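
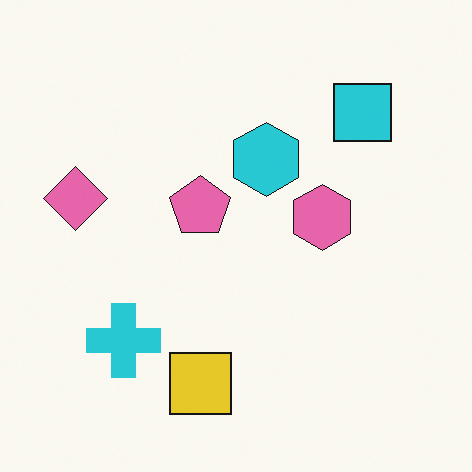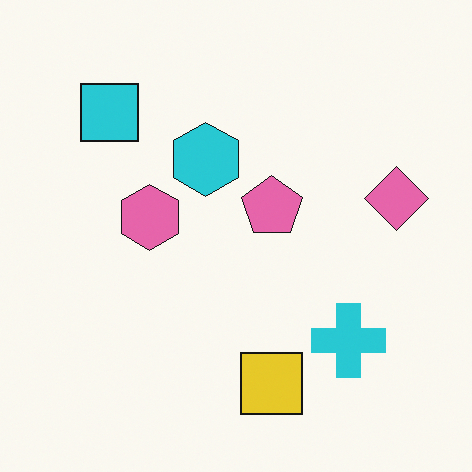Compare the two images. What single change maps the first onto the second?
This is the original image flipped horizontally (left ↔ right).

The pink diamond is in the left of the first image and the right of the second — shapes on opposite sides of the vertical midline have swapped in a mirror flip.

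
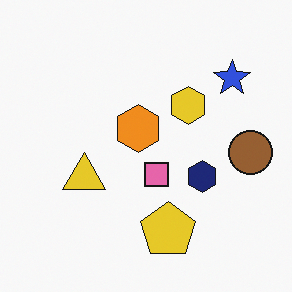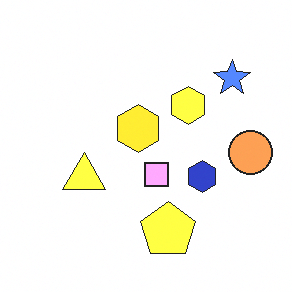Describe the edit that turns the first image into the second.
It was substantially brightened.

Every pixel — background and shapes alike — is uniformly brightened.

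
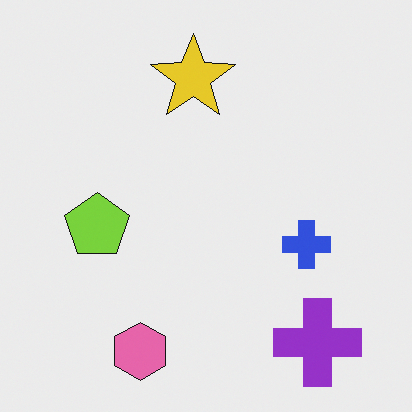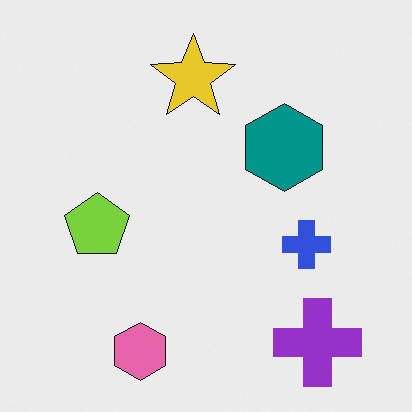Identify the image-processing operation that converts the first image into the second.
This is the original image overlaid with an additional teal hexagon.

A teal hexagon appears in the second image that is absent from the first.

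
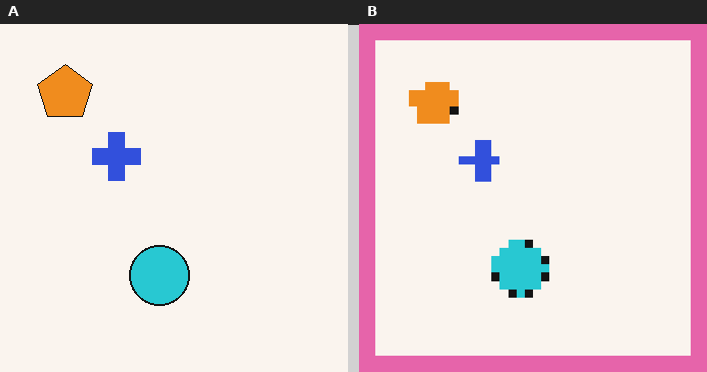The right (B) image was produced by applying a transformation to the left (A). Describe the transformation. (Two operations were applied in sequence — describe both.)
The right (B) image is the left (A) coarsely pixelated, then framed with a pink border.

Shapes are reduced to large square blocks; fine edges and outlines are lost — a downscale-then-upscale (mosaic) effect. A solid pink frame runs around the edge of the right (B) image, with the content slightly shrunk inside it.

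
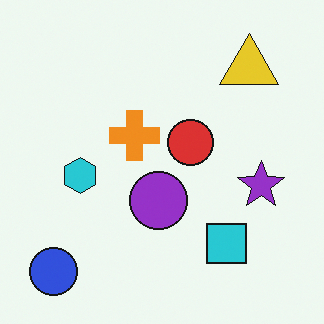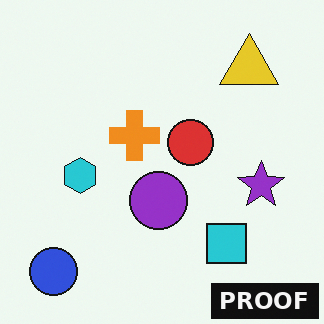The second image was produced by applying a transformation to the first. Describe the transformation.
Watermarked with the text "PROOF" in the lower-right corner.

A dark label reading "PROOF" appears in the lower-right corner.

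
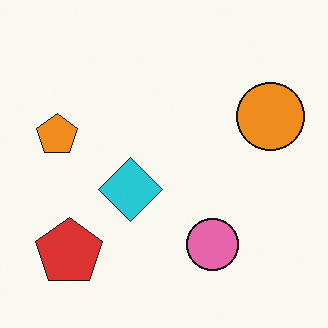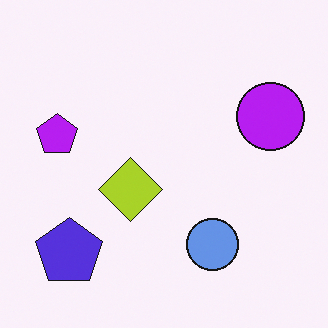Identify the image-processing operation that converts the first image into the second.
Hue-shifted by a large amount.

Every shape's color has rotated by the same amount around the hue wheel — a uniform hue shift.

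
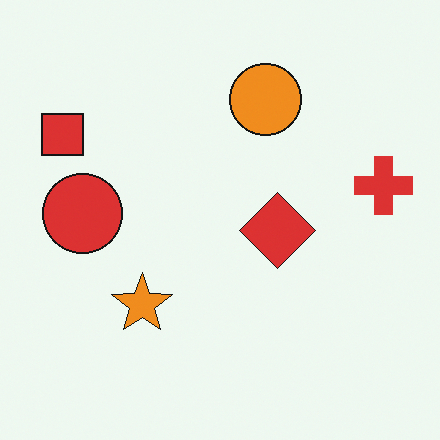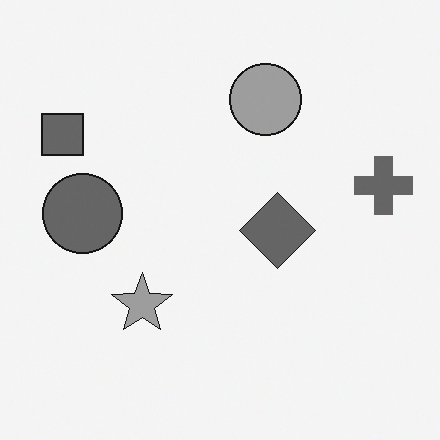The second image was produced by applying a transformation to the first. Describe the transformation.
It was converted to grayscale.

All color is removed — every shape is now a shade of grey.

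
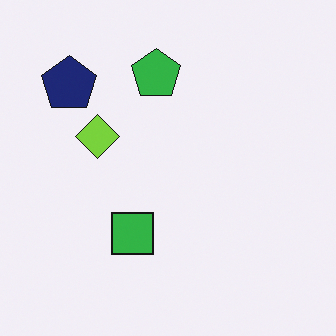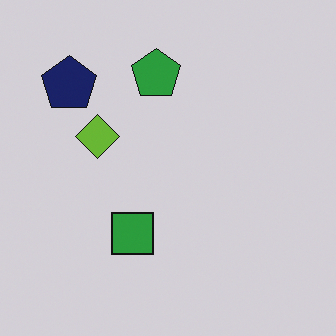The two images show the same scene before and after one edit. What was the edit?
It was slightly darkened.

Every pixel — background and shapes alike — is uniformly darkened.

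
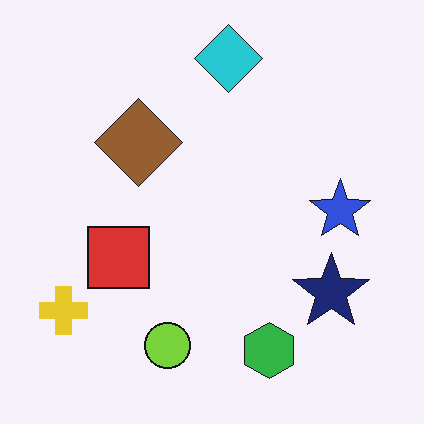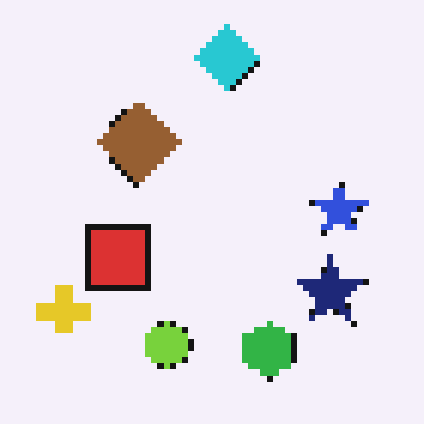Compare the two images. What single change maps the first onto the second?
The image was moderately pixelated.

Shapes are reduced to large square blocks; fine edges and outlines are lost — a downscale-then-upscale (mosaic) effect.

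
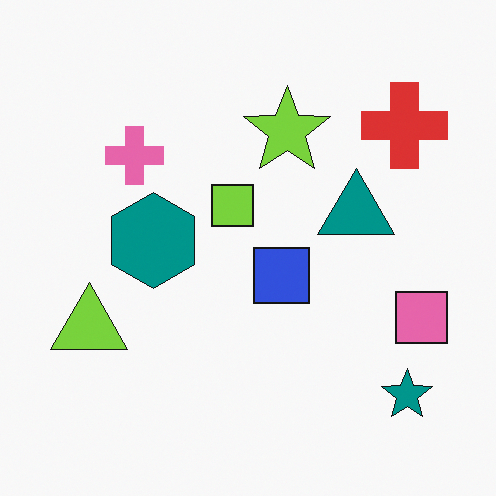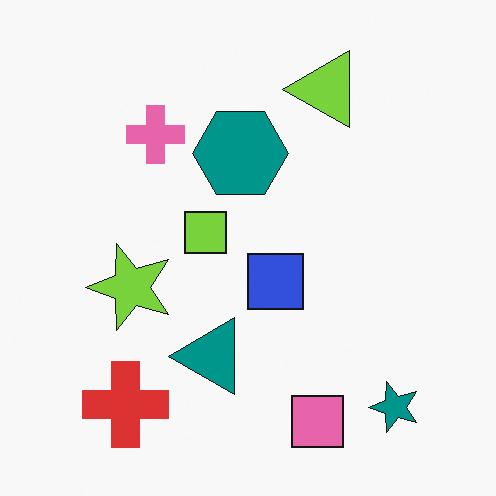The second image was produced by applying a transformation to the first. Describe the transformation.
The second image is the first transposed (reflected across the top-left ↔ bottom-right diagonal).

Shapes have swapped their row and column positions — what was in the top-right is now in the bottom-left — a diagonal reflection.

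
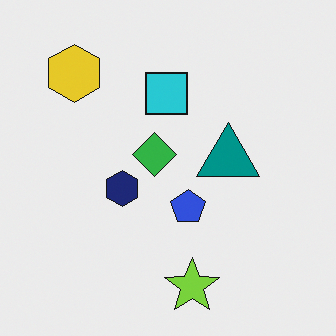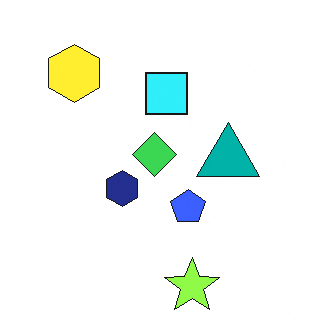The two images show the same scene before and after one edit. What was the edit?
The second image is the first slightly brightened.

Every pixel — background and shapes alike — is uniformly brightened.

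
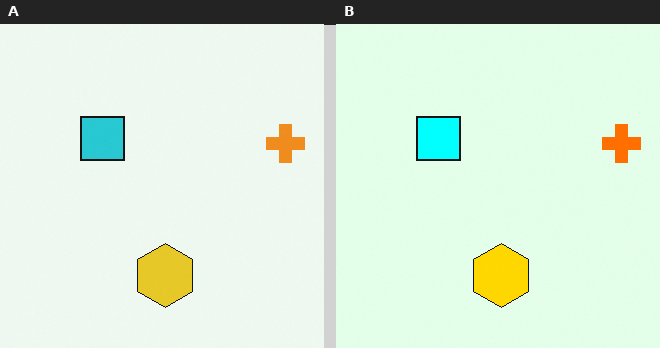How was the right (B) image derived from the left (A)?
The image was made much more vivid (saturation change).

All colors are more vivid — a global saturation change.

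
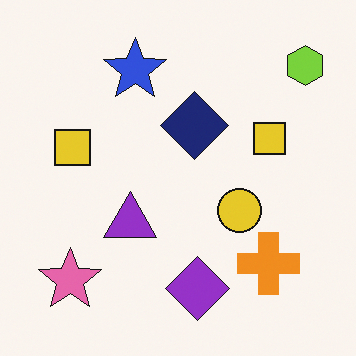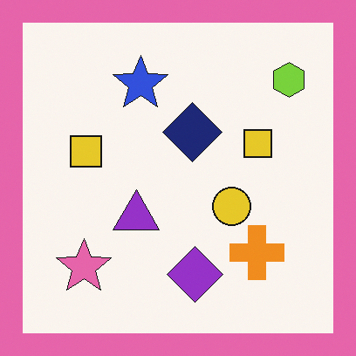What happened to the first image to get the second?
It was framed with a pink border.

A solid pink frame runs around the edge of the second image, with the content slightly shrunk inside it.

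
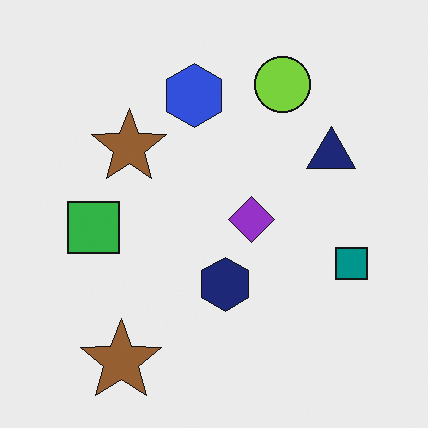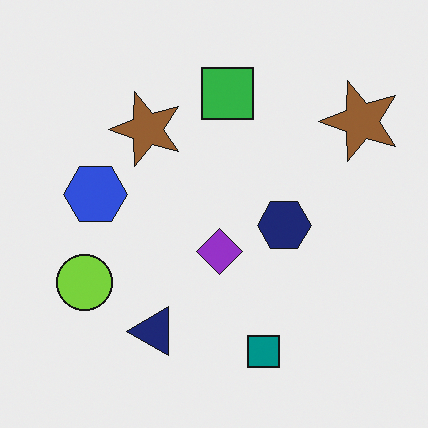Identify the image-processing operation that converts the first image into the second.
The transformation is: transposed (reflected across the top-left ↔ bottom-right diagonal).

Shapes have swapped their row and column positions — what was in the top-right is now in the bottom-left — a diagonal reflection.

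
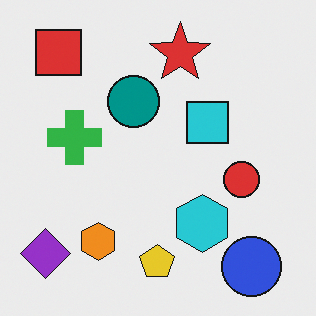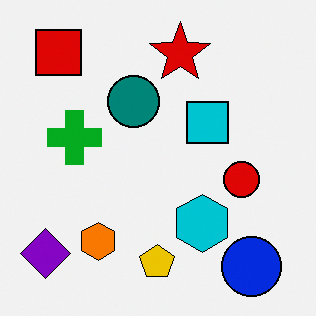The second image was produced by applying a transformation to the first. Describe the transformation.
It was given slightly increased contrast.

Tones are pushed away from mid-grey across the whole image — a global contrast change.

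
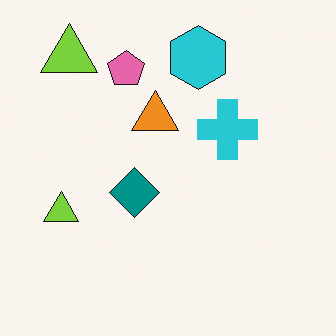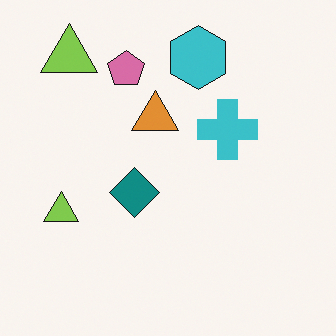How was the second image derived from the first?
This is the original image slightly desaturated.

All colors are more muted and greyish — a global saturation change.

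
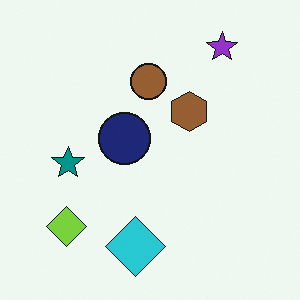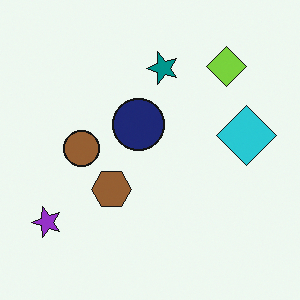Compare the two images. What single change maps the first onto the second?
This is the original image transposed (reflected across the top-left ↔ bottom-right diagonal).

Shapes have swapped their row and column positions — what was in the top-right is now in the bottom-left — a diagonal reflection.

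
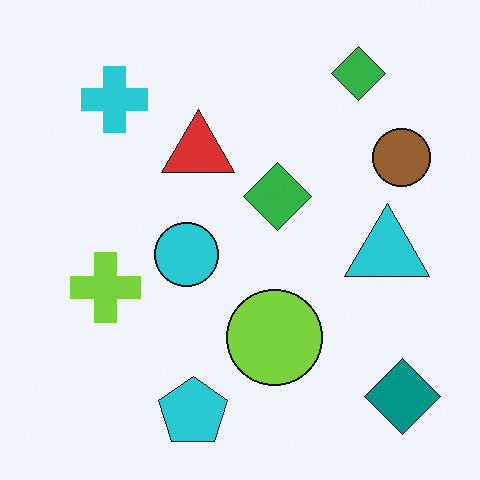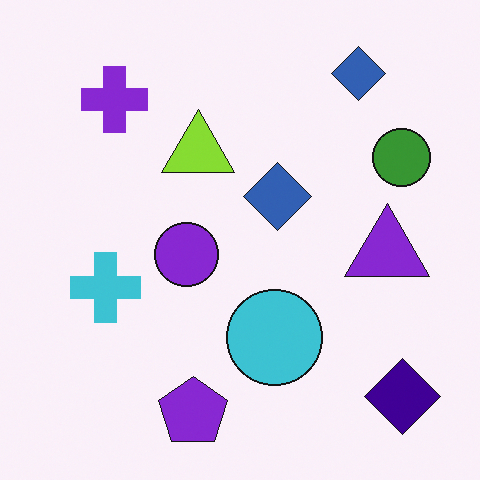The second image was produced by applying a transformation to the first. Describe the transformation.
It was hue-shifted noticeably.

Every shape's color has rotated by the same amount around the hue wheel — a uniform hue shift.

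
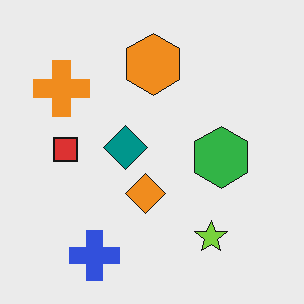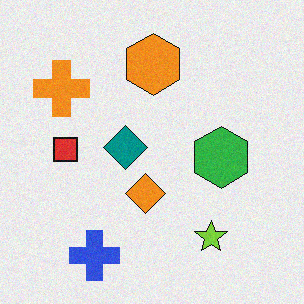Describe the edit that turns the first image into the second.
The second image is the first degraded with light additive noise.

Random speckle covers the whole image, including the flat background.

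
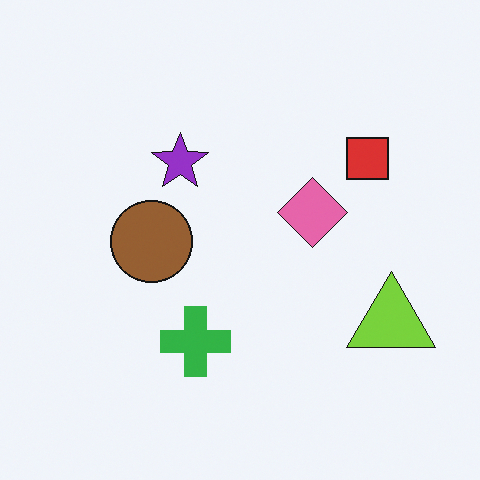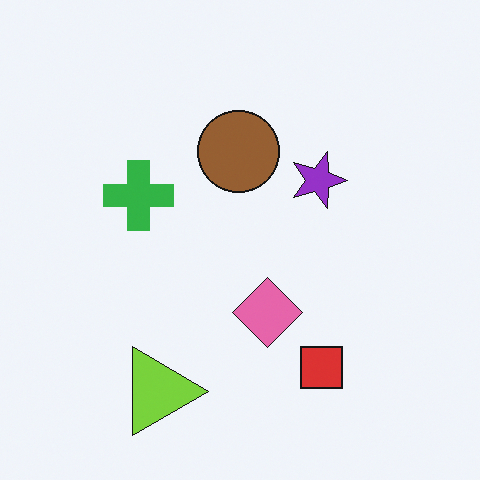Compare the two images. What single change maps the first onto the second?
The second image is the first rotated 90° clockwise.

The lime triangle sits in the bottom-right of the first image and the bottom-left of the second — consistent with a whole-image 90° clockwise rotation.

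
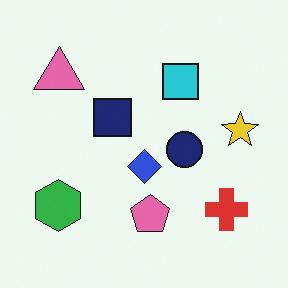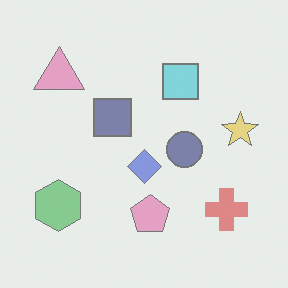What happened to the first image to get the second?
This is the original image given much lower contrast.

Tones are pushed toward mid-grey across the whole image — a global contrast change.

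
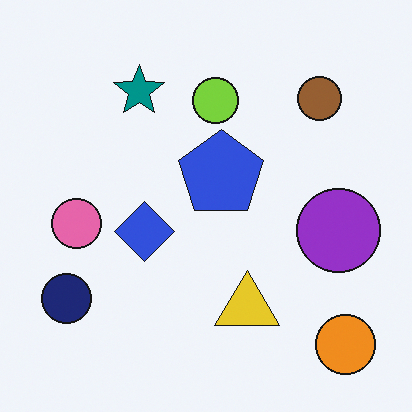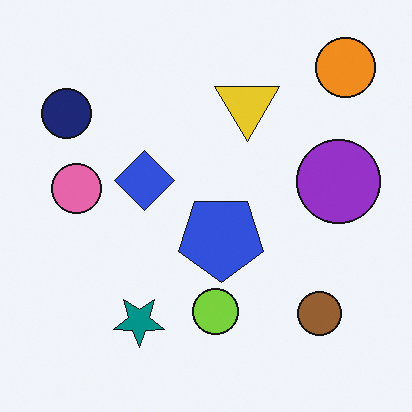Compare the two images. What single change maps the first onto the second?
The transformation is: flipped vertically (top ↔ bottom).

The orange circle is in the bottom-right of the first image and the top-right of the second — shapes on opposite sides of the horizontal midline have swapped in a mirror flip.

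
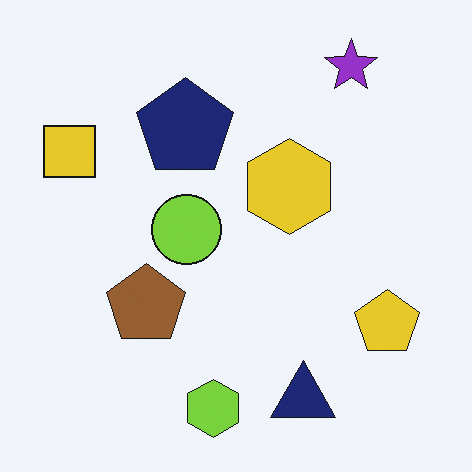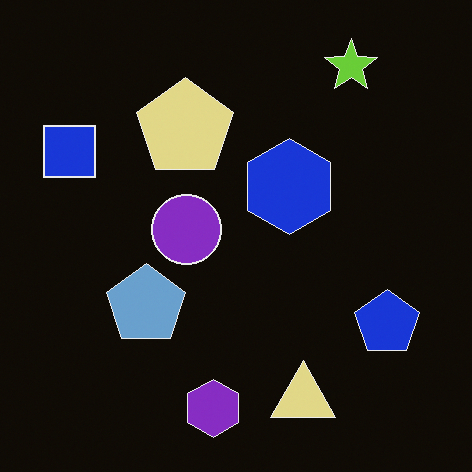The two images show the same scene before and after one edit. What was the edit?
It was color-inverted (negative).

The light background has become dark and every shape's color is its complement — a photographic negative.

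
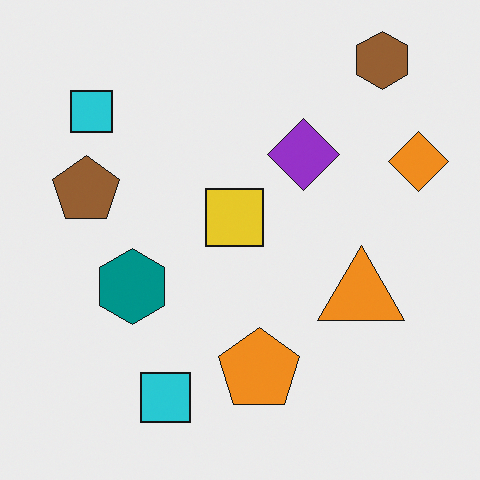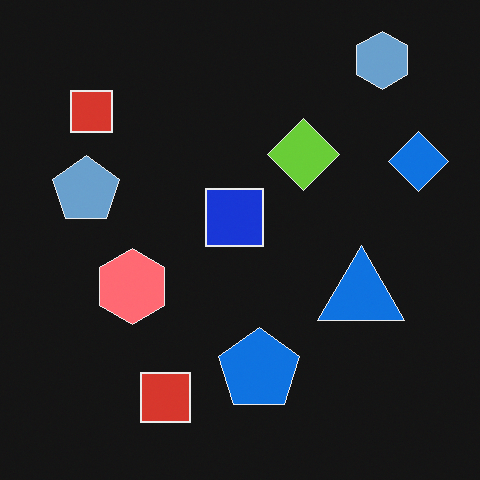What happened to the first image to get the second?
The image was color-inverted (negative).

The light background has become dark and every shape's color is its complement — a photographic negative.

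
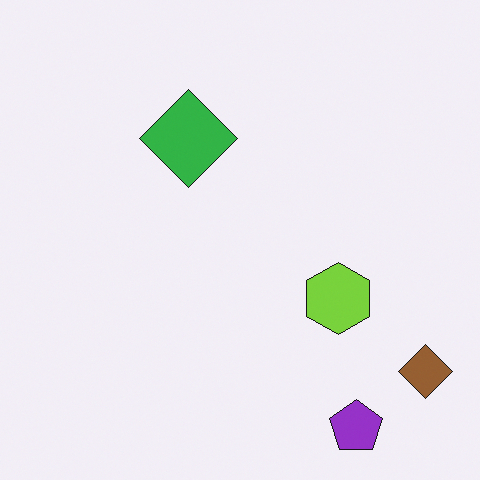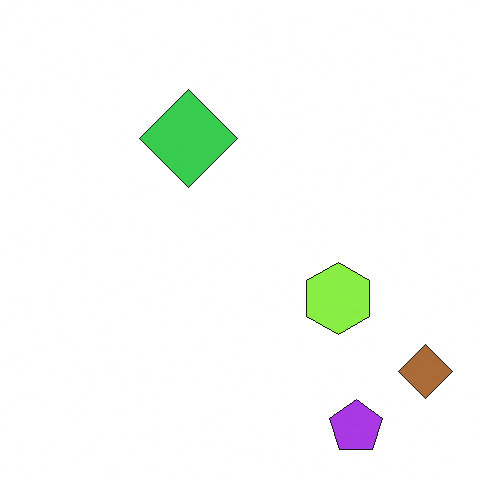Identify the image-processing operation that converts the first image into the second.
The image was slightly brightened.

Every pixel — background and shapes alike — is uniformly brightened.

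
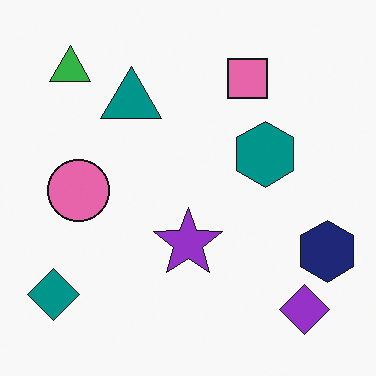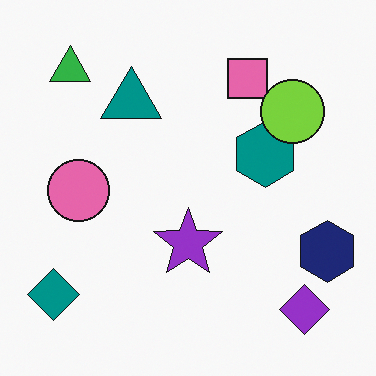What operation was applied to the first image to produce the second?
This is the original image overlaid with an additional lime circle.

A lime circle appears in the second image that is absent from the first.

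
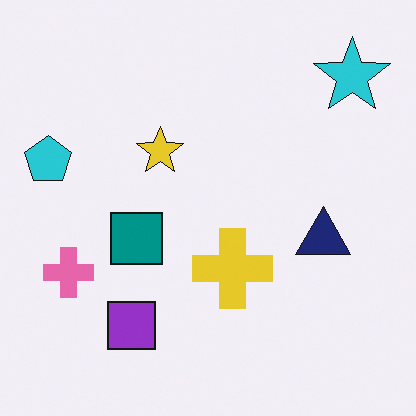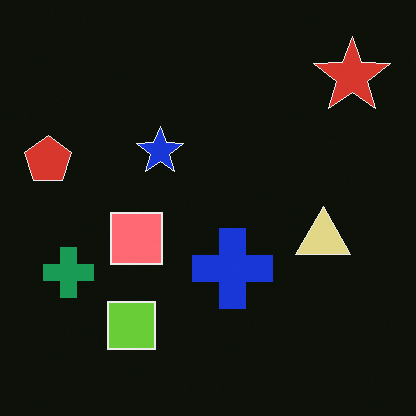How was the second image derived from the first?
It was color-inverted (negative).

The light background has become dark and every shape's color is its complement — a photographic negative.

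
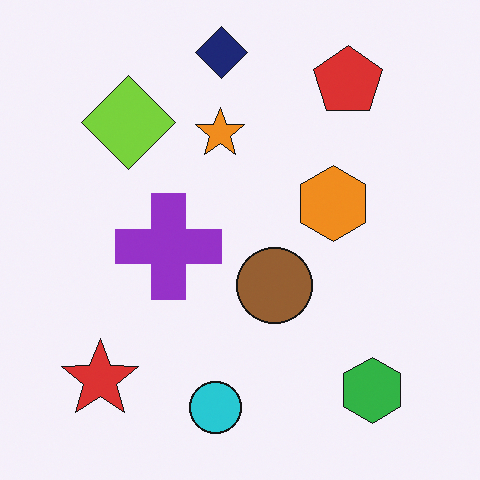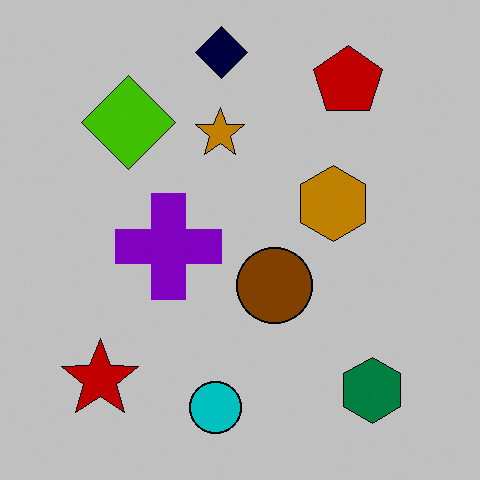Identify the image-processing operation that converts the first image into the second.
This is the original image heavily posterized to just a handful of flat colors.

Each flat color has snapped to a coarser quantized level — most visibly, the near-white background has dropped to a flat grey.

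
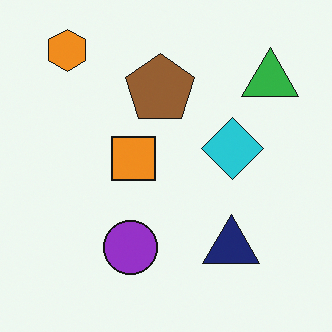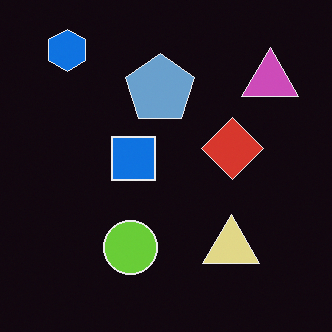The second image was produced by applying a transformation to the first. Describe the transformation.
The image was color-inverted (negative).

The light background has become dark and every shape's color is its complement — a photographic negative.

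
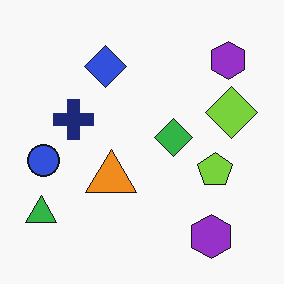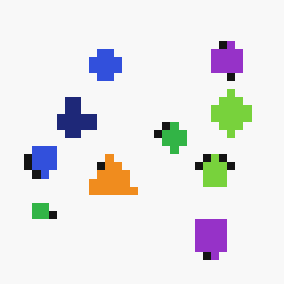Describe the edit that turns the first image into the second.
The second image is the first pixelated into visible square blocks.

Shapes are reduced to large square blocks; fine edges and outlines are lost — a downscale-then-upscale (mosaic) effect.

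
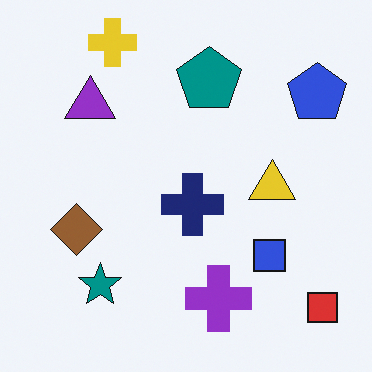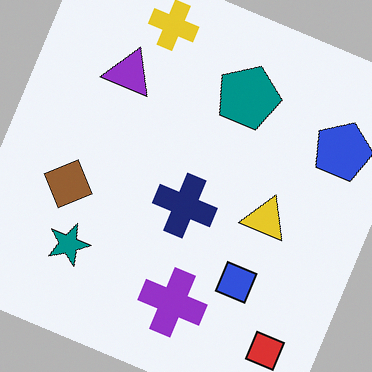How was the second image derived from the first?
It was rotated clockwise by a clearly visible amount.

Every shape is tilted by the same angle and the image corners show triangular fill wedges — a whole-image rotation by a non-right angle.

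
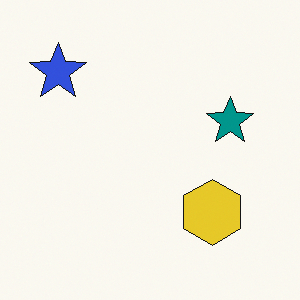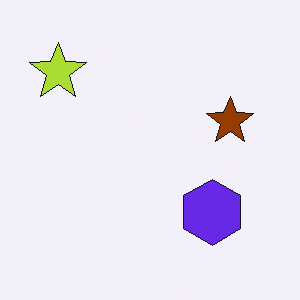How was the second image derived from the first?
The image was hue-shifted by a large amount.

Every shape's color has rotated by the same amount around the hue wheel — a uniform hue shift.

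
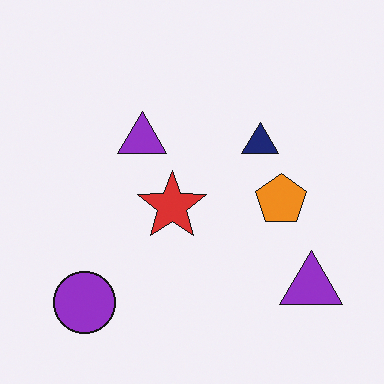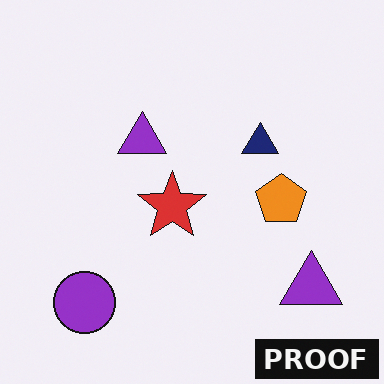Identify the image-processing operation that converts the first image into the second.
The second image is the first watermarked with the text "PROOF" in the lower-right corner.

A dark label reading "PROOF" appears in the lower-right corner.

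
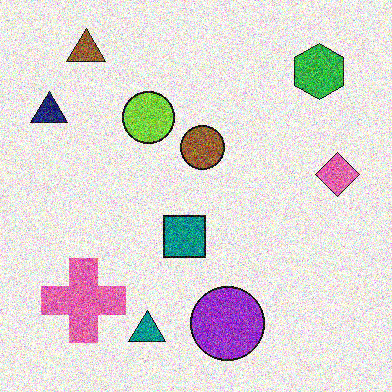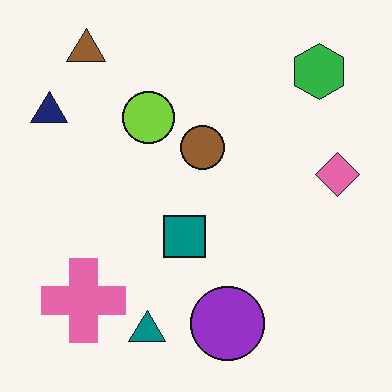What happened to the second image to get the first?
This is the original image degraded with heavy additive noise.

Random speckle covers the whole image, including the flat background.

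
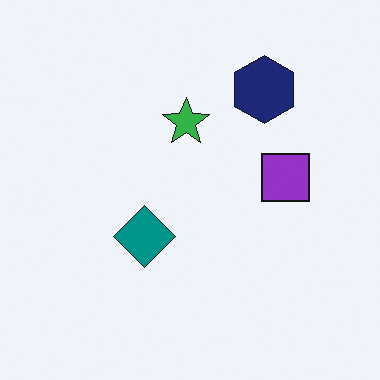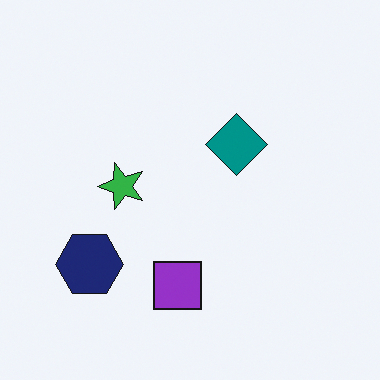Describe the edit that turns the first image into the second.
It was transposed (reflected across the top-left ↔ bottom-right diagonal).

Shapes have swapped their row and column positions — what was in the top-right is now in the bottom-left — a diagonal reflection.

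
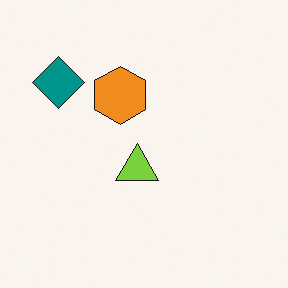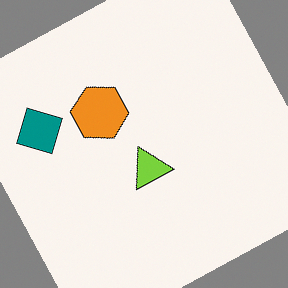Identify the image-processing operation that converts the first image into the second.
The transformation is: rotated counter-clockwise by a clearly visible amount.

Every shape is tilted by the same angle and the image corners show triangular fill wedges — a whole-image rotation by a non-right angle.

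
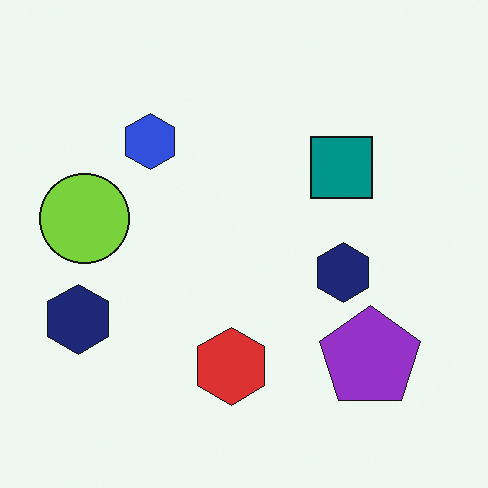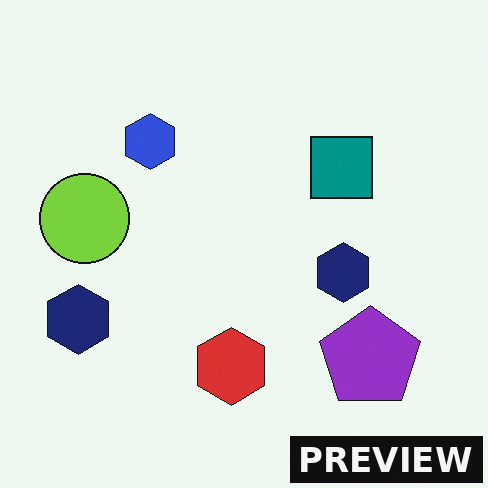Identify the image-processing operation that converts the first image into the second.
This is the original image watermarked with the text "PREVIEW" in the lower-right corner.

A dark label reading "PREVIEW" appears in the lower-right corner.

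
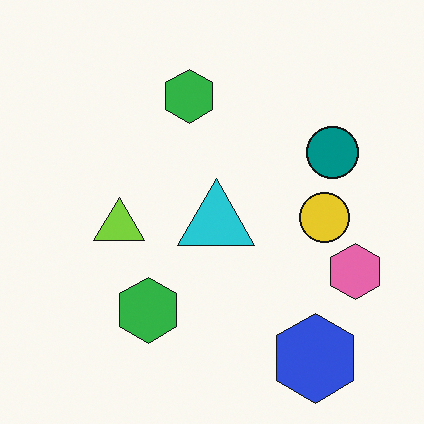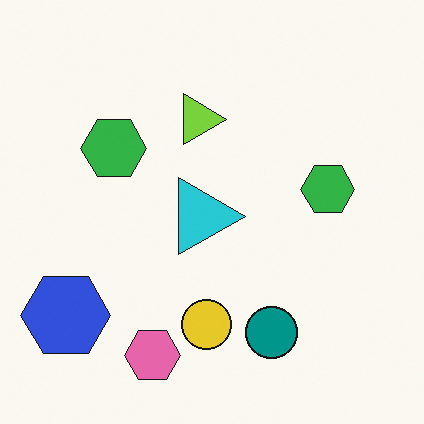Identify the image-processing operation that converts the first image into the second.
The second image is the first rotated 90° clockwise.

The blue hexagon sits in the bottom-right of the first image and the bottom-left of the second — consistent with a whole-image 90° clockwise rotation.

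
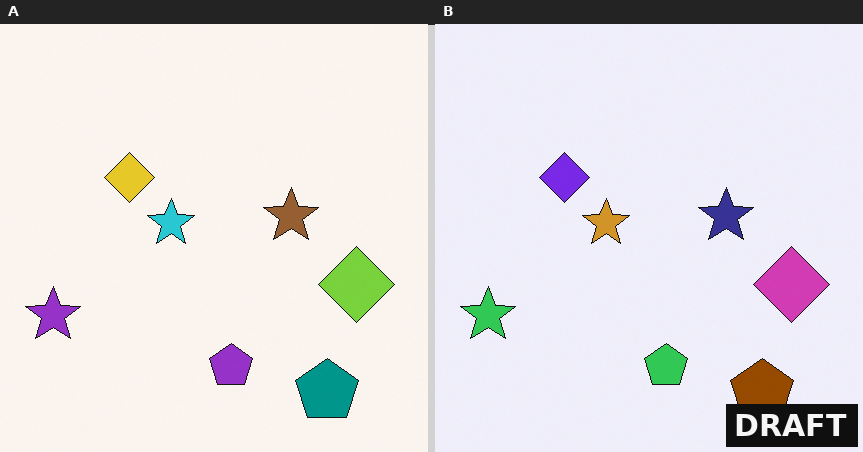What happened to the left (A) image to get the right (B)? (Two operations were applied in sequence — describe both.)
This is the original image hue-shifted by a large amount, then watermarked with the text "DRAFT" in the lower-right corner.

Every shape's color has rotated by the same amount around the hue wheel — a uniform hue shift. A dark label reading "DRAFT" appears in the lower-right corner.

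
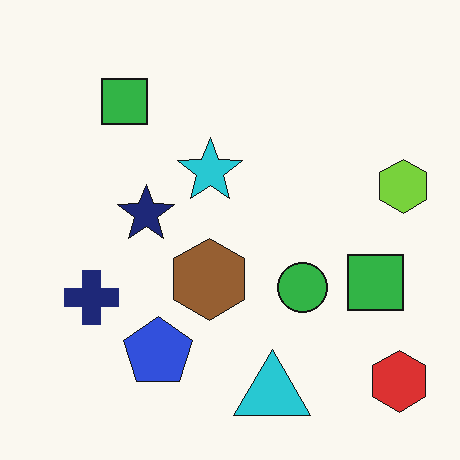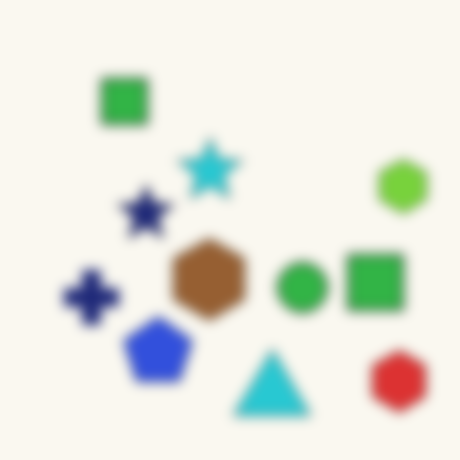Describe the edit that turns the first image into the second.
It was strongly gaussian-blurred.

Shape edges and outlines are uniformly softened across the whole image.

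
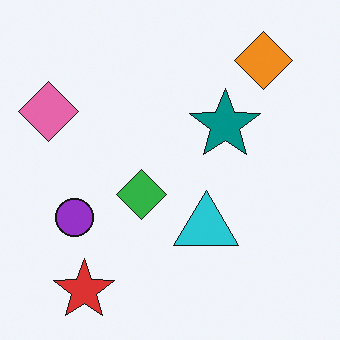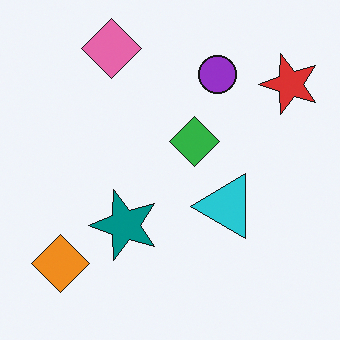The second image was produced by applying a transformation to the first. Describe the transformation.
It was transposed (reflected across the top-left ↔ bottom-right diagonal).

Shapes have swapped their row and column positions — what was in the top-right is now in the bottom-left — a diagonal reflection.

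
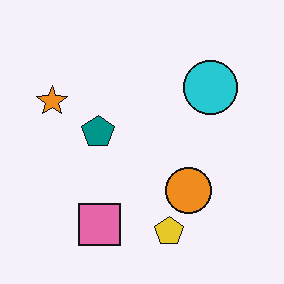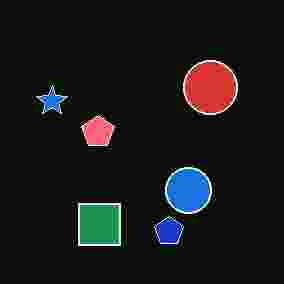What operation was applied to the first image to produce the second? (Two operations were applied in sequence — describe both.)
Degraded with heavy JPEG compression, then color-inverted (negative).

Blocky 8×8 compression artifacts appear around shape edges and the flat background shows ringing — characteristic JPEG degradation. The light background has become dark and every shape's color is its complement — a photographic negative.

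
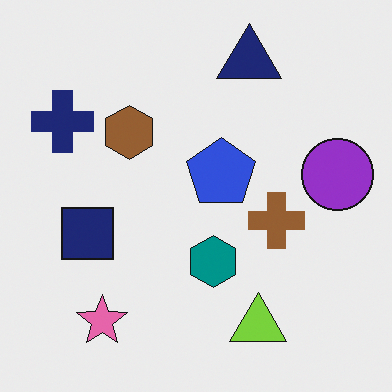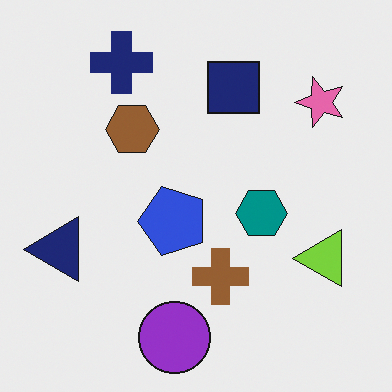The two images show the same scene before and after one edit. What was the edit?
It was transposed (reflected across the top-left ↔ bottom-right diagonal).

Shapes have swapped their row and column positions — what was in the top-right is now in the bottom-left — a diagonal reflection.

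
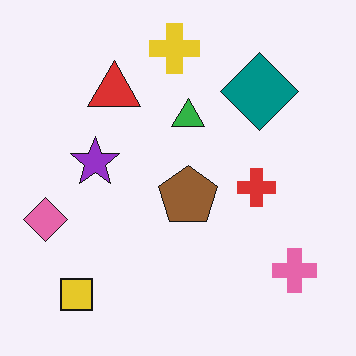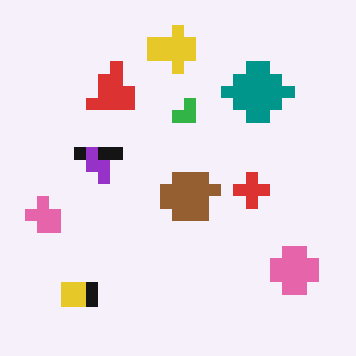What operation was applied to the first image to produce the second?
The second image is the first heavily pixelated into large blocks.

Shapes are reduced to large square blocks; fine edges and outlines are lost — a downscale-then-upscale (mosaic) effect.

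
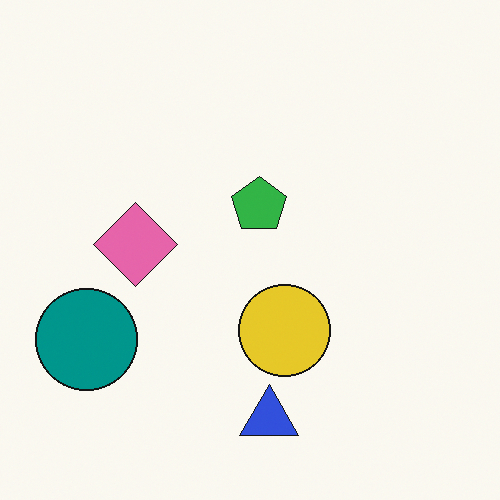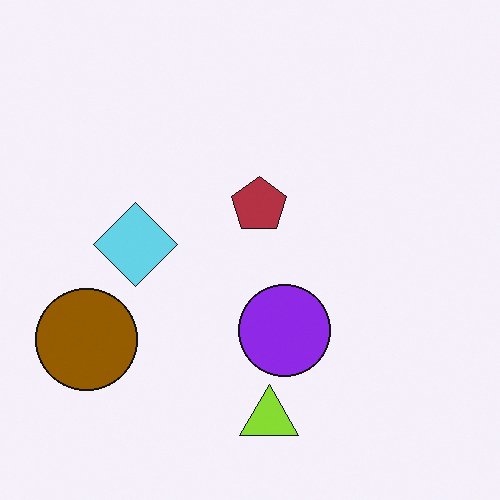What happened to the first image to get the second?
This is the original image hue-shifted by a large amount.

Every shape's color has rotated by the same amount around the hue wheel — a uniform hue shift.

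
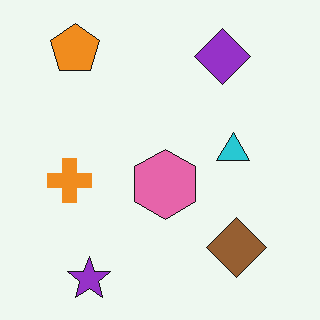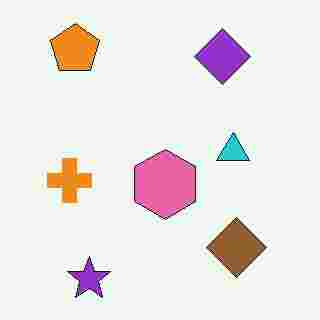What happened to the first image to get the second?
This is the original image heavily JPEG-compressed with obvious blocking artifacts.

Blocky 8×8 compression artifacts appear around shape edges and the flat background shows ringing — characteristic JPEG degradation.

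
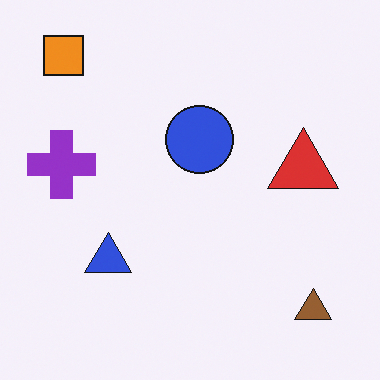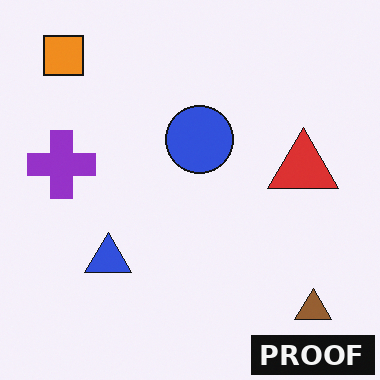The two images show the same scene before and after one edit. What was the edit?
It was watermarked with the text "PROOF" in the lower-right corner.

A dark label reading "PROOF" appears in the lower-right corner.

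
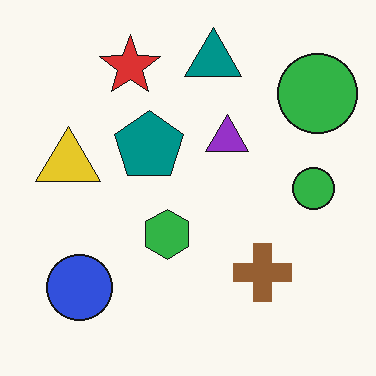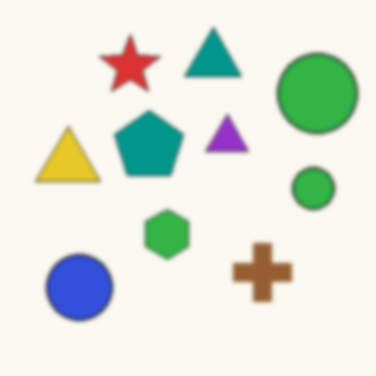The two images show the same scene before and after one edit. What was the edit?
Given a subtle gaussian blur.

Shape edges and outlines are uniformly softened across the whole image.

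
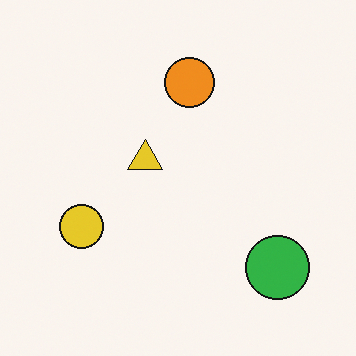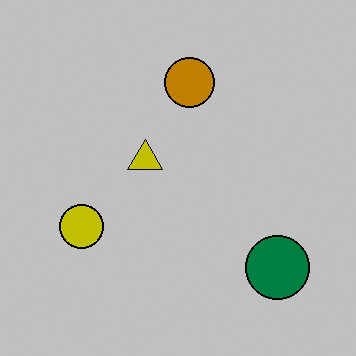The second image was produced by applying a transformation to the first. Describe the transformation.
The second image is the first heavily posterized to just a handful of flat colors.

Each flat color has snapped to a coarser quantized level — most visibly, the near-white background has dropped to a flat grey.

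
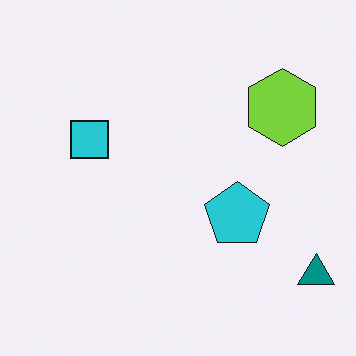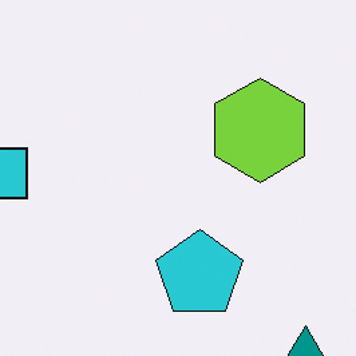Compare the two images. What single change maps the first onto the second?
It was cropped slightly and scaled back up.

The visible shapes are larger and the field of view is narrower; shapes near the original edges may be partly or wholly outside the frame — a crop-and-rescale.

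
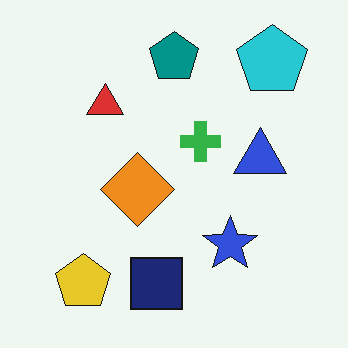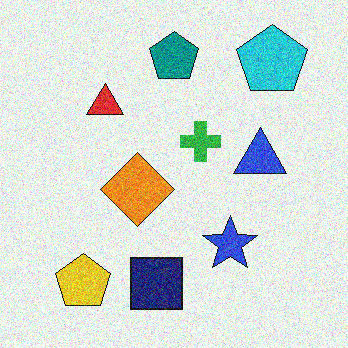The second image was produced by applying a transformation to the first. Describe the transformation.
It was degraded with moderate additive noise.

Random speckle covers the whole image, including the flat background.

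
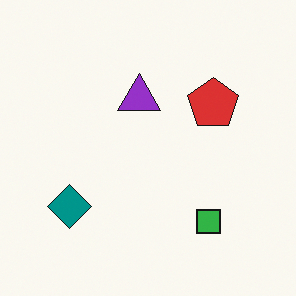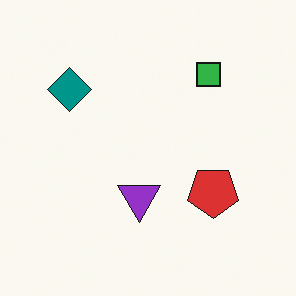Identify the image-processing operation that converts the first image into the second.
Flipped vertically (top ↔ bottom).

The green square is in the bottom-right of the first image and the top-right of the second — shapes on opposite sides of the horizontal midline have swapped in a mirror flip.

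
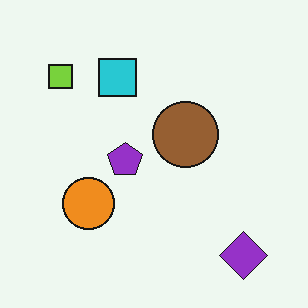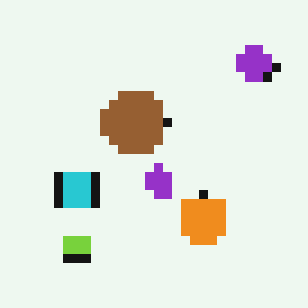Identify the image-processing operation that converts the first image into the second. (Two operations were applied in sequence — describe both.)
Heavily pixelated into large blocks, then rotated 90° counter-clockwise.

Shapes are reduced to large square blocks; fine edges and outlines are lost — a downscale-then-upscale (mosaic) effect. The purple diamond sits in the bottom-right of the first image and the top-right of the second — consistent with a whole-image 90° counter-clockwise rotation.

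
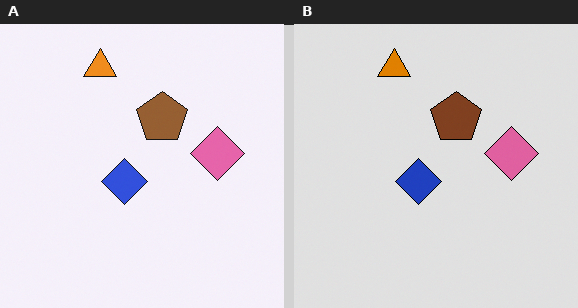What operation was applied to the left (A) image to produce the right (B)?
The transformation is: moderately posterized.

Each flat color has snapped to a coarser quantized level — most visibly, the near-white background has dropped to a flat grey.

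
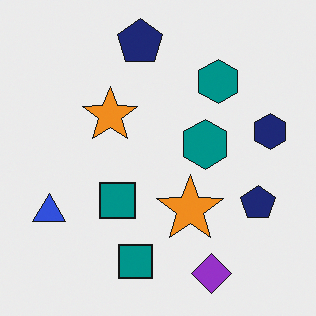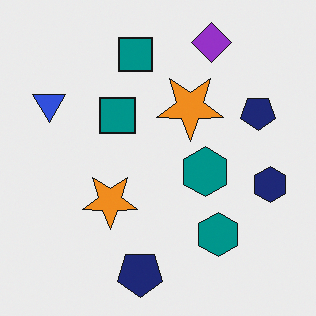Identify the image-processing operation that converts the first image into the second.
It was flipped vertically (top ↔ bottom).

The purple diamond is in the bottom-right of the first image and the top-right of the second — shapes on opposite sides of the horizontal midline have swapped in a mirror flip.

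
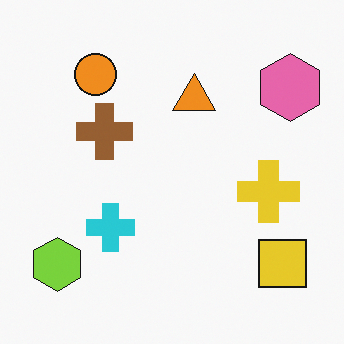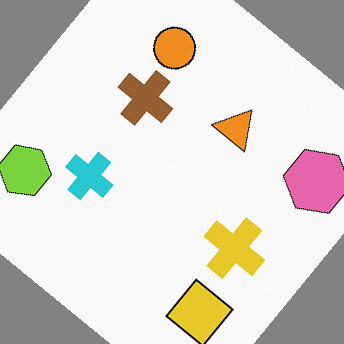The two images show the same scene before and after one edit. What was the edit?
The transformation is: rotated clockwise by a large amount — several tens of degrees.

Every shape is tilted by the same angle and the image corners show triangular fill wedges — a whole-image rotation by a non-right angle.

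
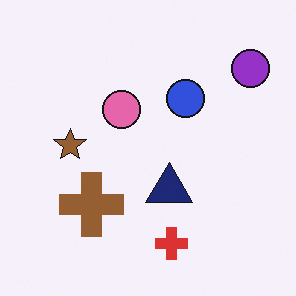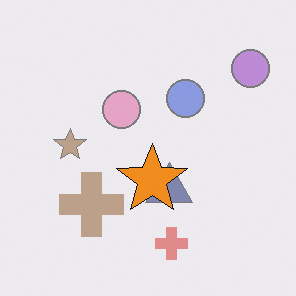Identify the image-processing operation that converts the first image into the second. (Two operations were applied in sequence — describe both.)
The transformation is: given much lower contrast, then overlaid with an additional orange star.

Tones are pushed toward mid-grey across the whole image — a global contrast change. An orange star appears in the second image that is absent from the first.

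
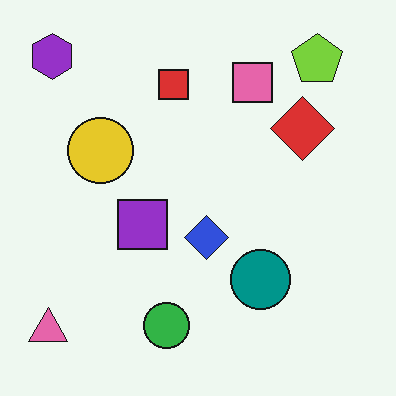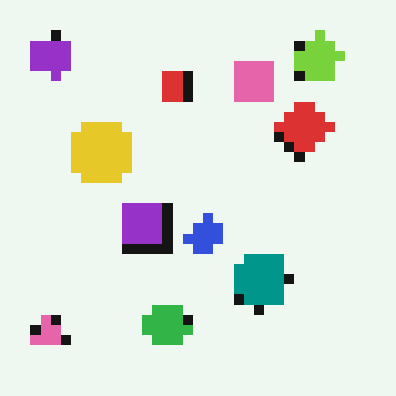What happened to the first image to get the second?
The image was coarsely pixelated.

Shapes are reduced to large square blocks; fine edges and outlines are lost — a downscale-then-upscale (mosaic) effect.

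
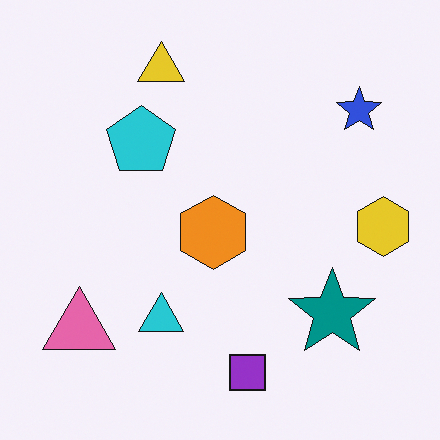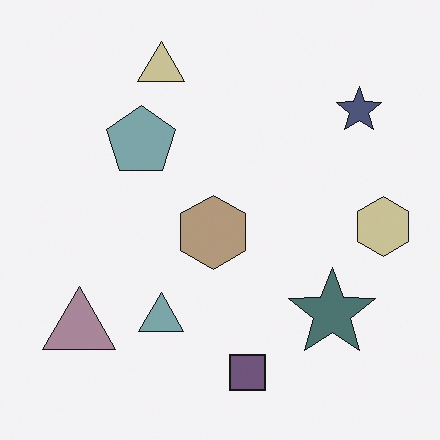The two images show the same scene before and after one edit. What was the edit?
Made much more muted (saturation change).

All colors are more muted and greyish — a global saturation change.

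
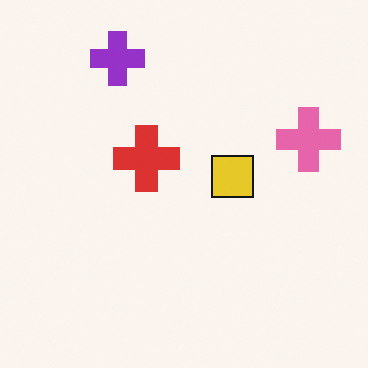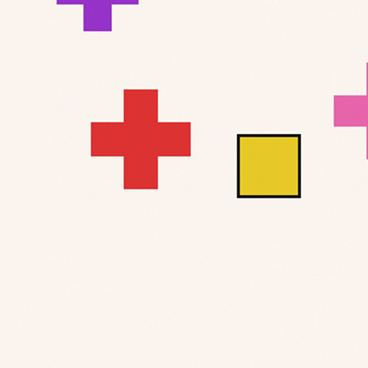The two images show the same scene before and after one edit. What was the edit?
It was cropped to a modestly smaller region and rescaled.

The visible shapes are larger and the field of view is narrower; shapes near the original edges may be partly or wholly outside the frame — a crop-and-rescale.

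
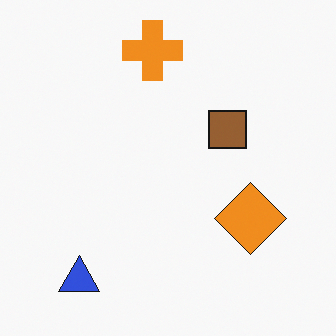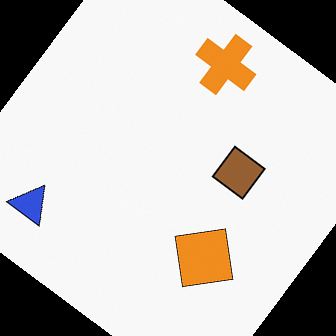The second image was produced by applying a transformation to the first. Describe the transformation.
It was rotated clockwise by a large amount — several tens of degrees.

Every shape is tilted by the same angle and the image corners show triangular fill wedges — a whole-image rotation by a non-right angle.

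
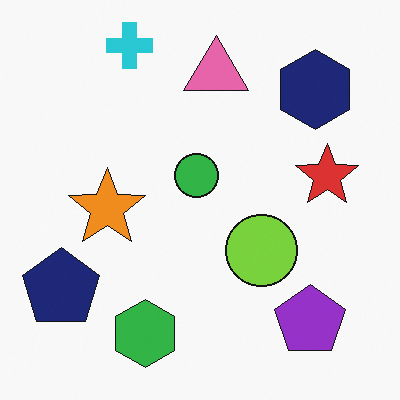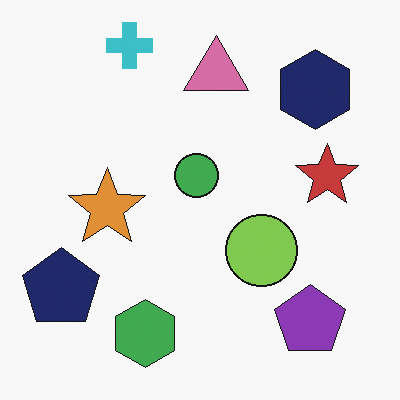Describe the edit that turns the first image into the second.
Slightly desaturated.

All colors are more muted and greyish — a global saturation change.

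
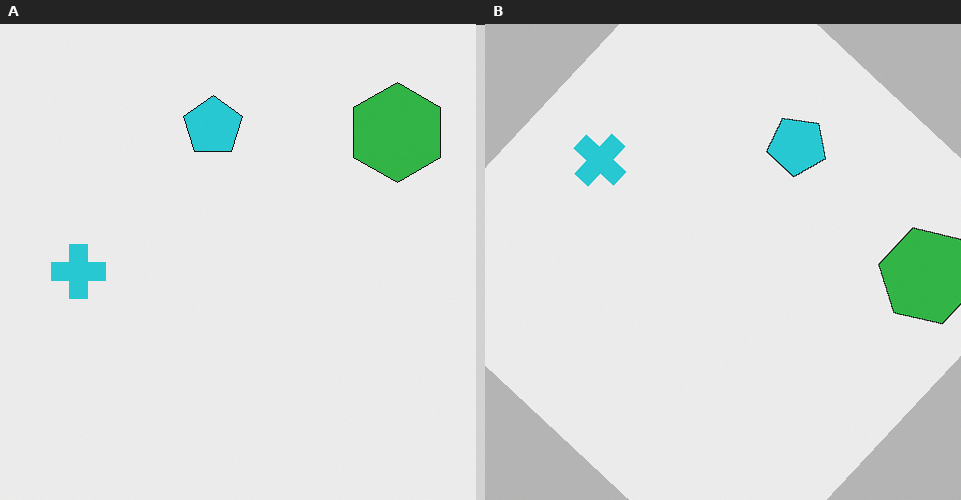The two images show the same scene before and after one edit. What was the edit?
Rotated clockwise by a large amount — several tens of degrees.

Every shape is tilted by the same angle and the image corners show triangular fill wedges — a whole-image rotation by a non-right angle.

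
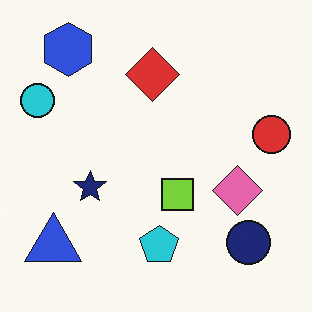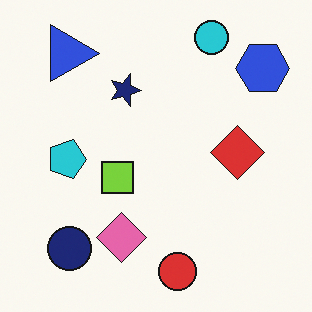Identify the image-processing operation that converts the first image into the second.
The second image is the first rotated 90° clockwise.

The blue hexagon sits in the top-left of the first image and the top-right of the second — consistent with a whole-image 90° clockwise rotation.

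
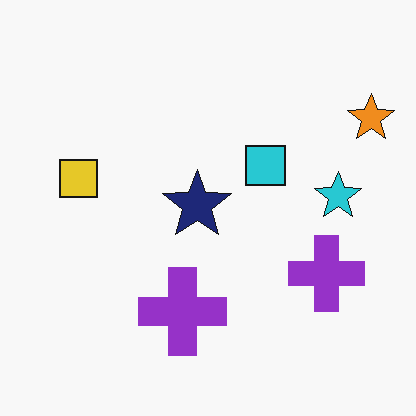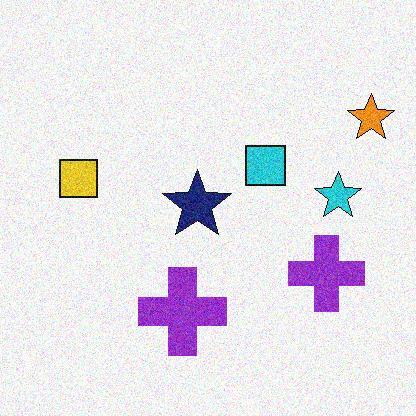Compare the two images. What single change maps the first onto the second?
The second image is the first degraded with moderate additive noise.

Random speckle covers the whole image, including the flat background.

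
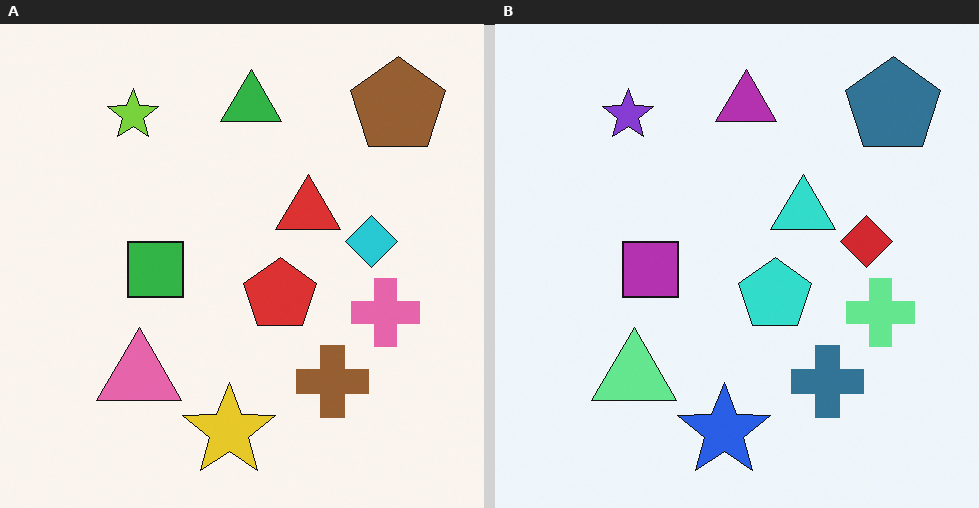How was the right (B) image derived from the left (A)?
It was hue-shifted through roughly half the color wheel.

Every shape's color has rotated by the same amount around the hue wheel — a uniform hue shift.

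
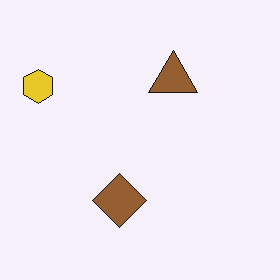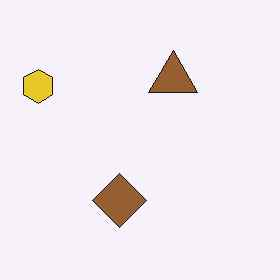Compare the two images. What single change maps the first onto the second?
The image was given moderate JPEG compression.

Blocky 8×8 compression artifacts appear around shape edges and the flat background shows ringing — characteristic JPEG degradation.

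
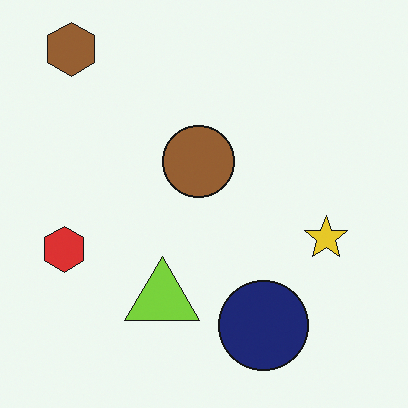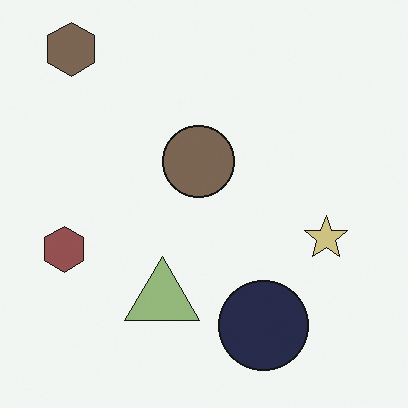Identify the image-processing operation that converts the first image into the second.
Heavily desaturated.

All colors are more muted and greyish — a global saturation change.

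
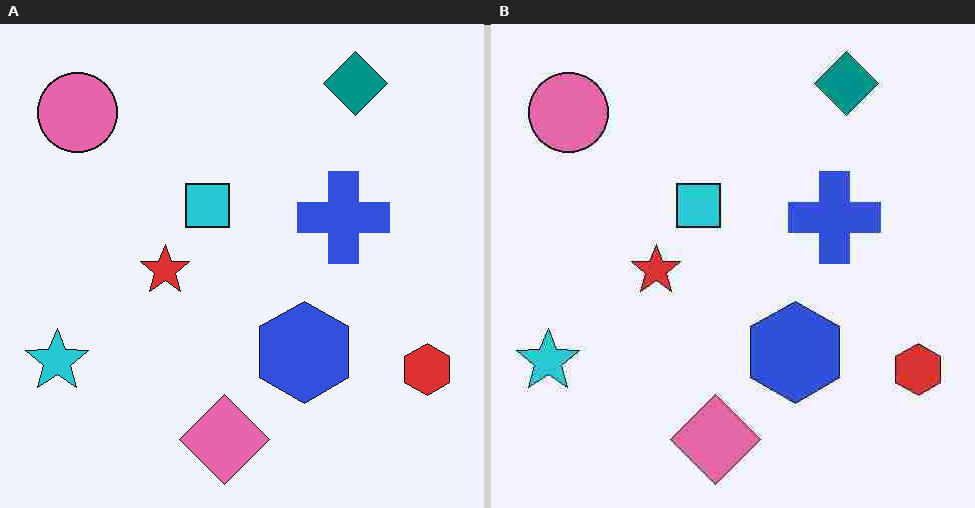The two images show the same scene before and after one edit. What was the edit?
It was heavily JPEG-compressed with obvious blocking artifacts.

Blocky 8×8 compression artifacts appear around shape edges and the flat background shows ringing — characteristic JPEG degradation.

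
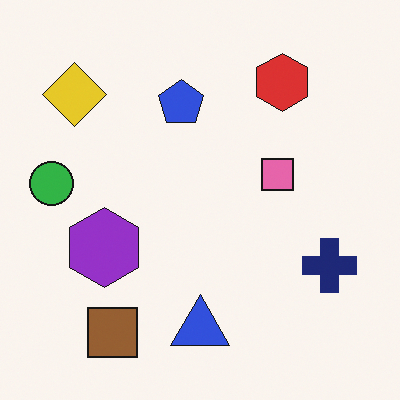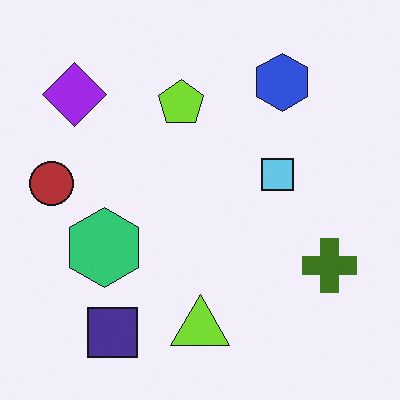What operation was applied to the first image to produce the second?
It was hue-shifted by a large amount.

Every shape's color has rotated by the same amount around the hue wheel — a uniform hue shift.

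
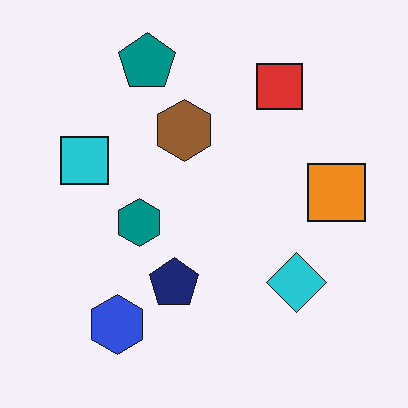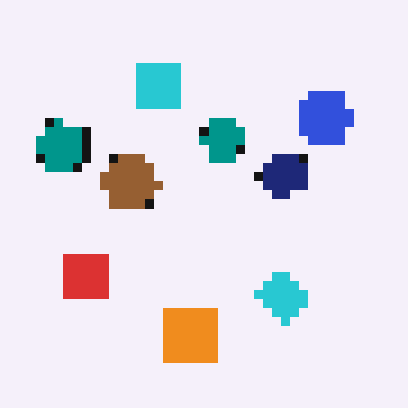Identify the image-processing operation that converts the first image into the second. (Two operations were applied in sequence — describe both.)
It was transposed (reflected across the top-left ↔ bottom-right diagonal), then coarsely pixelated.

Shapes have swapped their row and column positions — what was in the top-right is now in the bottom-left — a diagonal reflection. Shapes are reduced to large square blocks; fine edges and outlines are lost — a downscale-then-upscale (mosaic) effect.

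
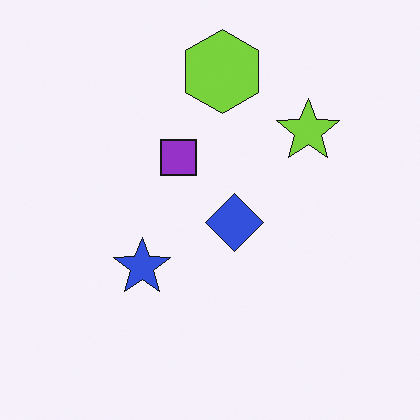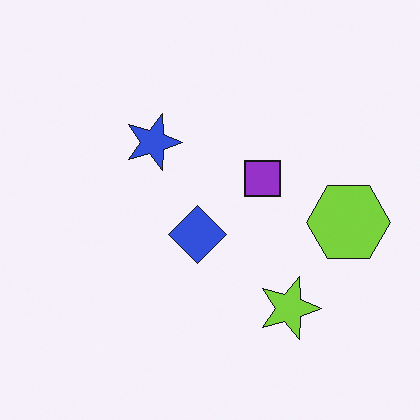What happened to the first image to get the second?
Rotated 90° clockwise.

The lime hexagon sits in the top of the first image and the right of the second — consistent with a whole-image 90° clockwise rotation.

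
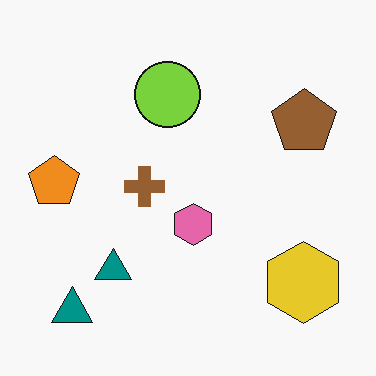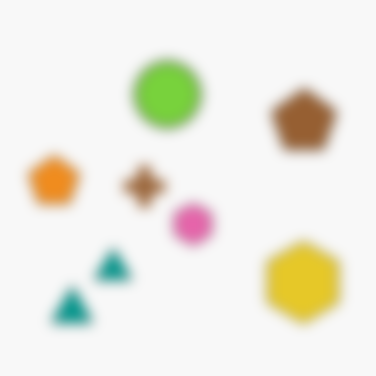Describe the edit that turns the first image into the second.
The image was heavily blurred.

Shape edges and outlines are uniformly softened across the whole image.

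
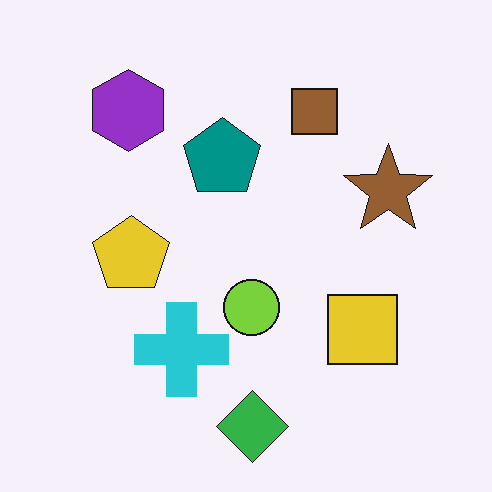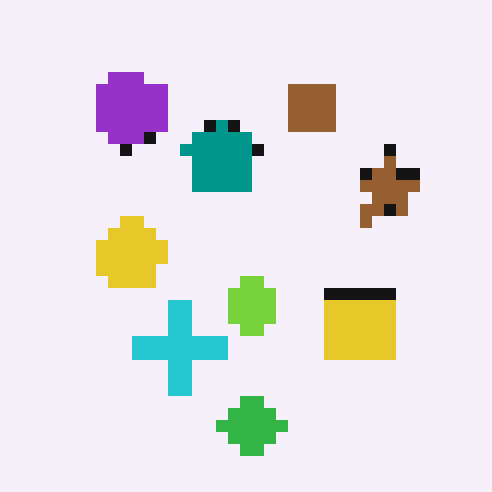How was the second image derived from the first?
The image was heavily pixelated into large blocks.

Shapes are reduced to large square blocks; fine edges and outlines are lost — a downscale-then-upscale (mosaic) effect.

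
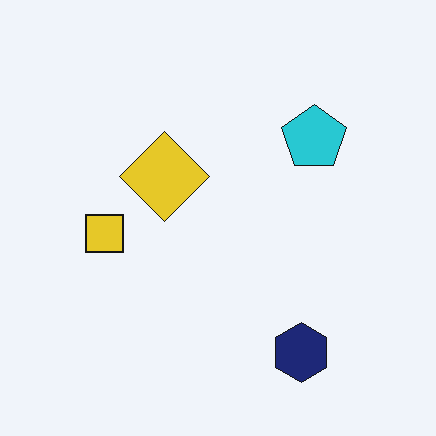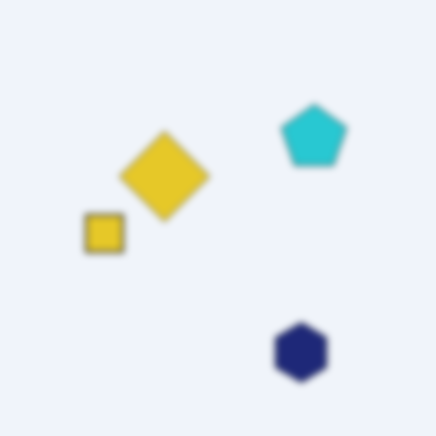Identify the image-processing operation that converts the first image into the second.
It was noticeably gaussian-blurred.

Shape edges and outlines are uniformly softened across the whole image.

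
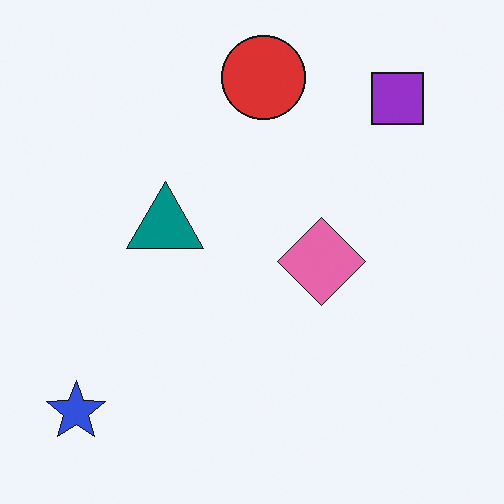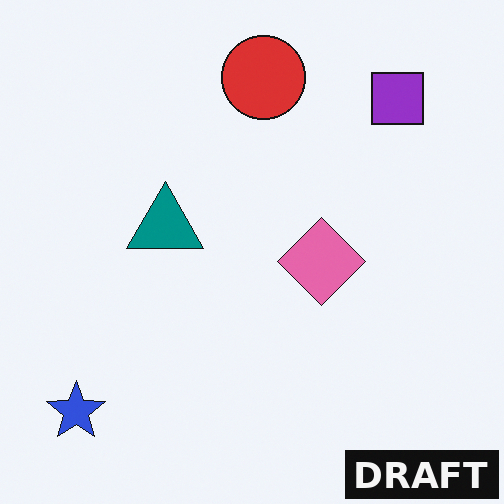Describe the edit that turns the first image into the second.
Watermarked with the text "DRAFT" in the lower-right corner.

A dark label reading "DRAFT" appears in the lower-right corner.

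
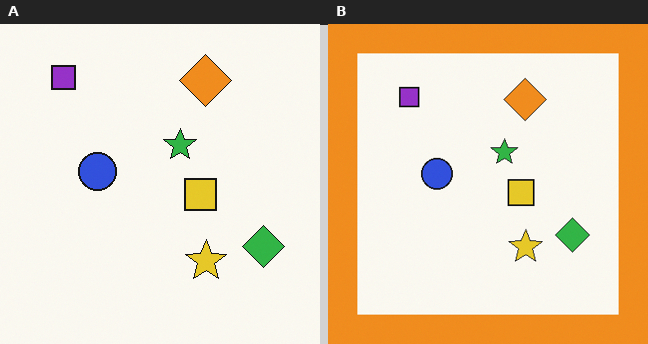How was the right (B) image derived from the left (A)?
The right (B) image is the left (A) framed with a orange border.

A solid orange frame runs around the edge of the right (B) image, with the content slightly shrunk inside it.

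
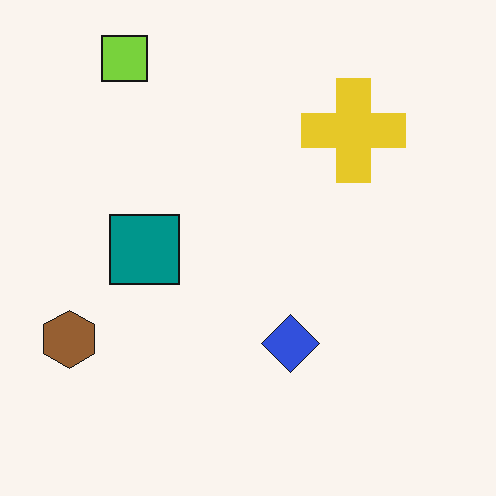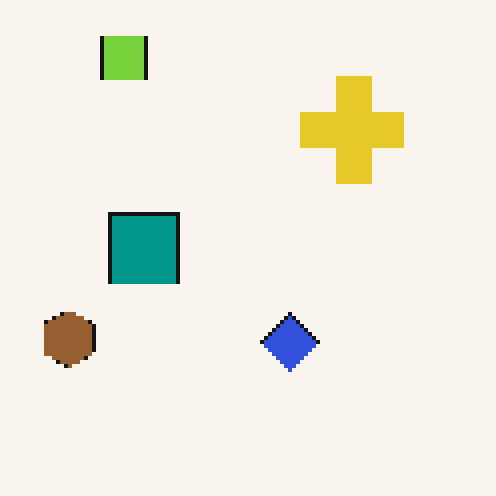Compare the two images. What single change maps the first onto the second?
This is the original image lightly pixelated (a mild mosaic effect).

Shapes are reduced to large square blocks; fine edges and outlines are lost — a downscale-then-upscale (mosaic) effect.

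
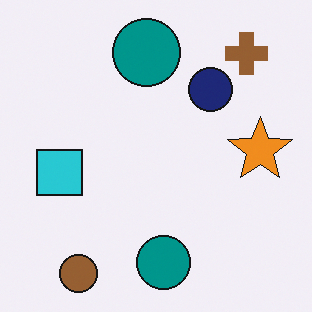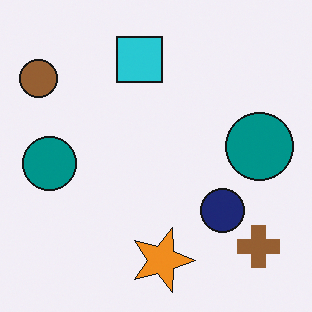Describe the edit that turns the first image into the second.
The second image is the first rotated 90° clockwise.

The brown circle sits in the bottom-left of the first image and the top-left of the second — consistent with a whole-image 90° clockwise rotation.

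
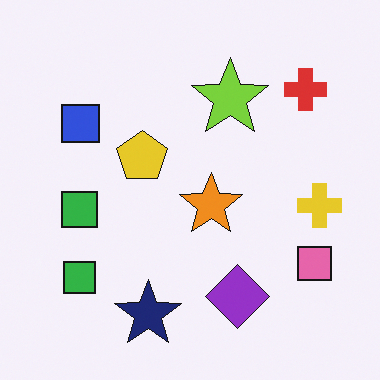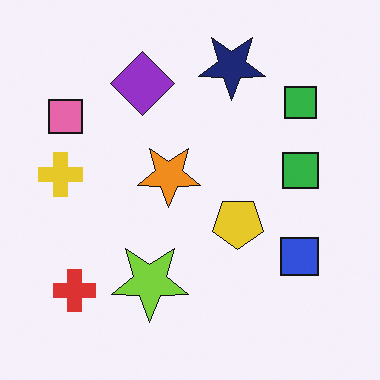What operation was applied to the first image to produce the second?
The transformation is: rotated 180°.

The red cross sits in the top-right of the first image and the bottom-left of the second — consistent with a whole-image 180° rotation.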